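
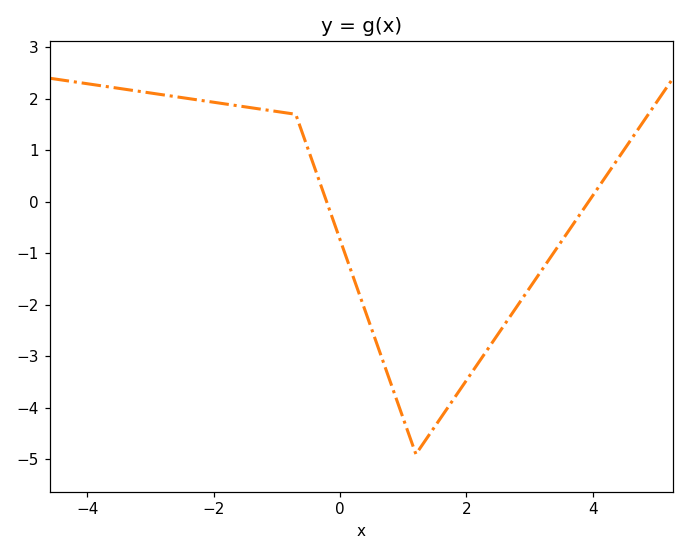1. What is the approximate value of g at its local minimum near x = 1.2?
-4.9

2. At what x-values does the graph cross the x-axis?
-0.211, 3.93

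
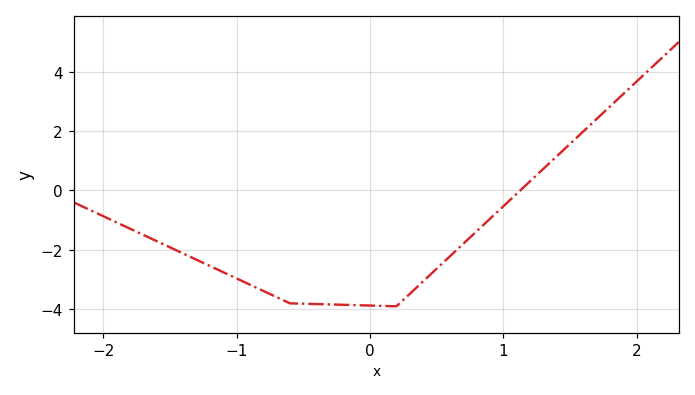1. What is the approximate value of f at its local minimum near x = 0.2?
-3.9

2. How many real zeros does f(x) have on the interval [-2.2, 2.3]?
1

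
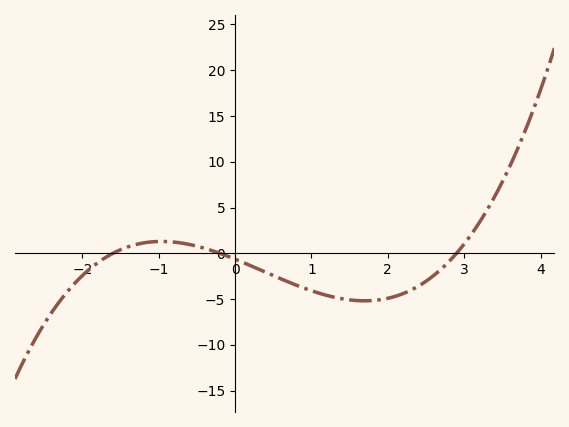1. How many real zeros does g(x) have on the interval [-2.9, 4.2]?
3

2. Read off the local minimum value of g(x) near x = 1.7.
-5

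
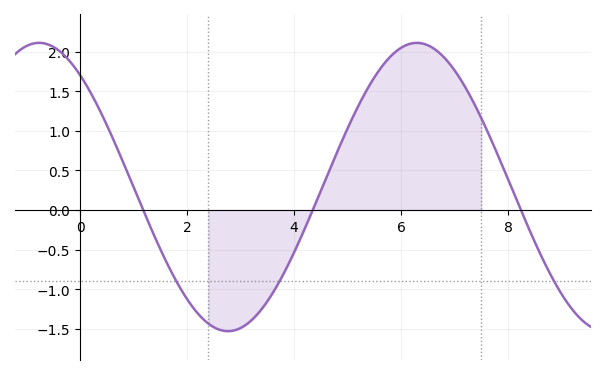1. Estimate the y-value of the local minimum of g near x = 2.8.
-1.53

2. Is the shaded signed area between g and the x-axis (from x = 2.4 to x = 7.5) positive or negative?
positive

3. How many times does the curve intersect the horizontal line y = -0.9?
3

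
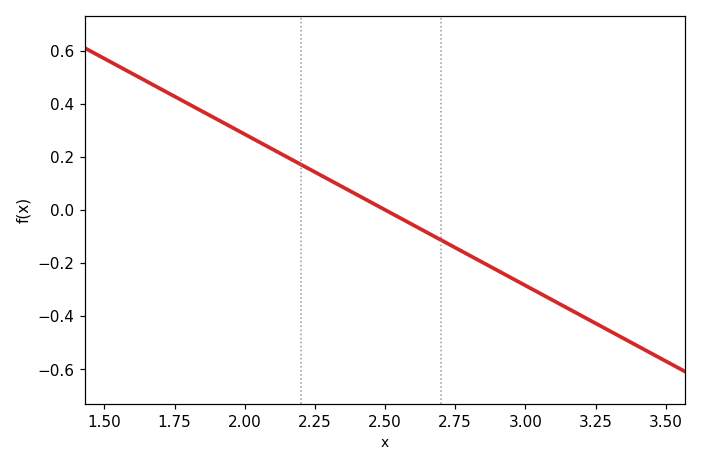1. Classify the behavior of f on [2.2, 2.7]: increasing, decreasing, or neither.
decreasing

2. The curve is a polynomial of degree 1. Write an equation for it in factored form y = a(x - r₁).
y = -0.57(x - 2.5)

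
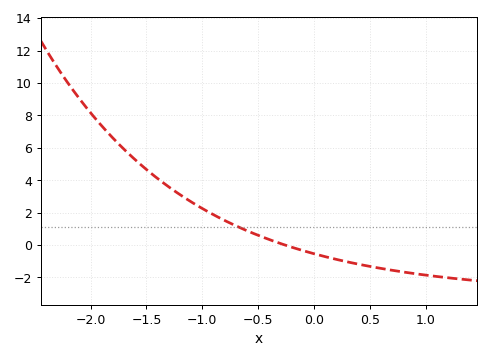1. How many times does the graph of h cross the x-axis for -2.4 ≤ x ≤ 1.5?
1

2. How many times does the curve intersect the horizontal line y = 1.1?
1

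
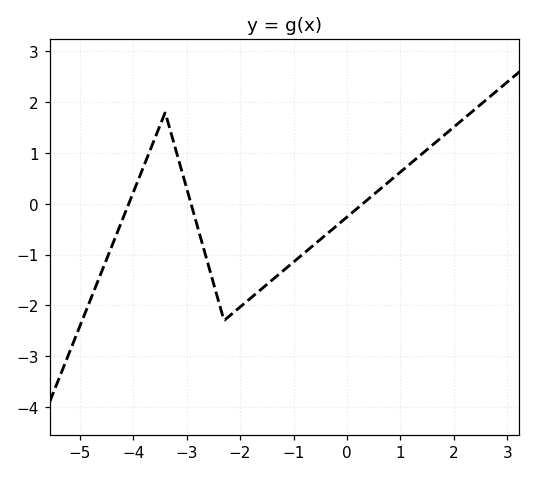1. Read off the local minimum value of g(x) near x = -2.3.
-2.3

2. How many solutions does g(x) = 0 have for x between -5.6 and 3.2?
3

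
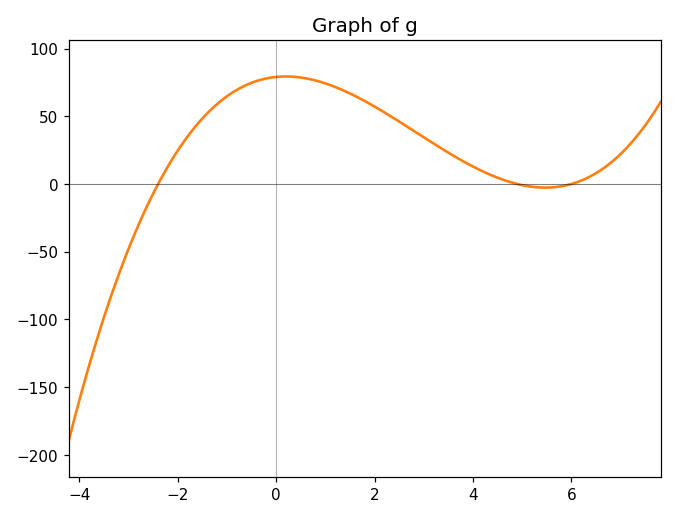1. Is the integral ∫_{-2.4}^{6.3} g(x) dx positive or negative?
positive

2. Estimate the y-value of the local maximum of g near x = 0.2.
79.4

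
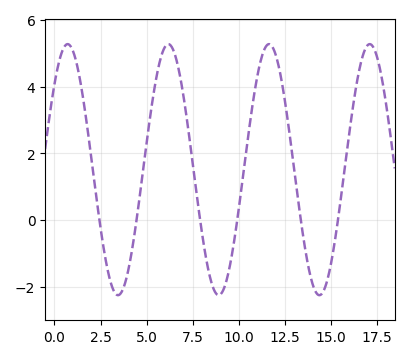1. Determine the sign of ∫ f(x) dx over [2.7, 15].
positive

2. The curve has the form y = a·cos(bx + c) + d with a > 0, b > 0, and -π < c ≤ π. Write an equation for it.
y = 3.76cos(1.15x - 0.82) + 1.51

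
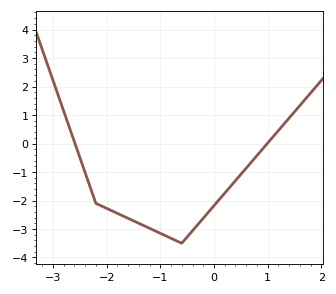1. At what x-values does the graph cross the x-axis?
-2.59, 0.992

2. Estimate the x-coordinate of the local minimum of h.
-0.601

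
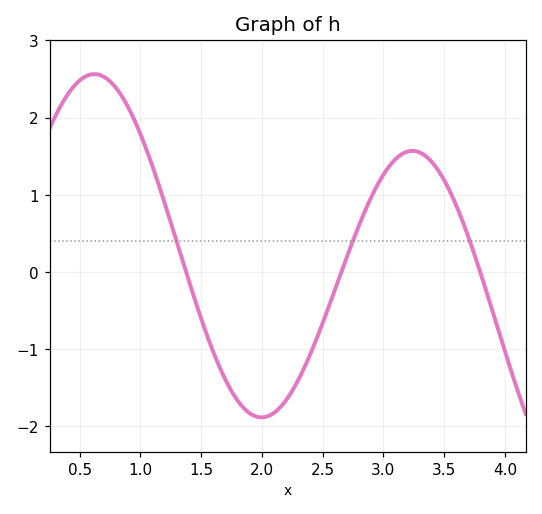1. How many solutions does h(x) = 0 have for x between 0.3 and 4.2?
3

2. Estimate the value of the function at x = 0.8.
2.38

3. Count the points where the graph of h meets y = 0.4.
3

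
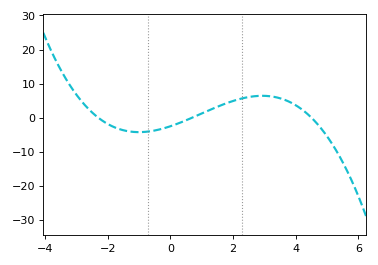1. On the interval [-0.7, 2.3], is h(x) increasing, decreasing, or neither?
increasing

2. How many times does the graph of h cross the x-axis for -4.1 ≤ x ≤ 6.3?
3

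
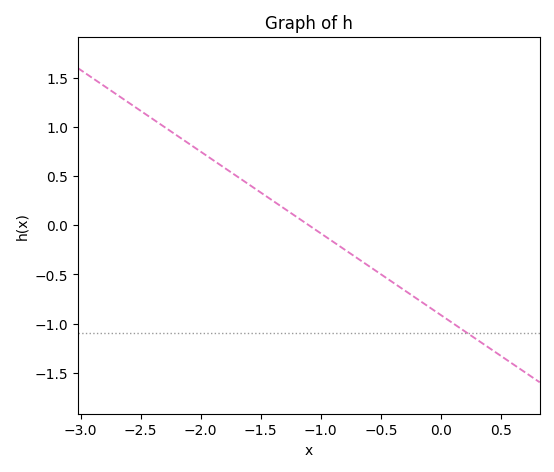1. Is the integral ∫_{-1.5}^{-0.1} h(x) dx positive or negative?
negative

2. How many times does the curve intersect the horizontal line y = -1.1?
1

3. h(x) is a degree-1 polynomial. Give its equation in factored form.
y = -0.83(x + 1.1)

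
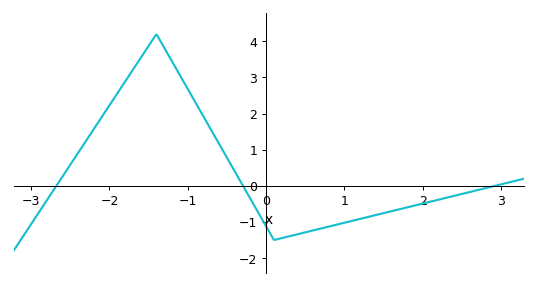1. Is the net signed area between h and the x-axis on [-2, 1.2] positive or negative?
positive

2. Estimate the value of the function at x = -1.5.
3.87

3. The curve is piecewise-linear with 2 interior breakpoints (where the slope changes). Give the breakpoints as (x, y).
(-1.4, 4.2); (0.1, -1.5)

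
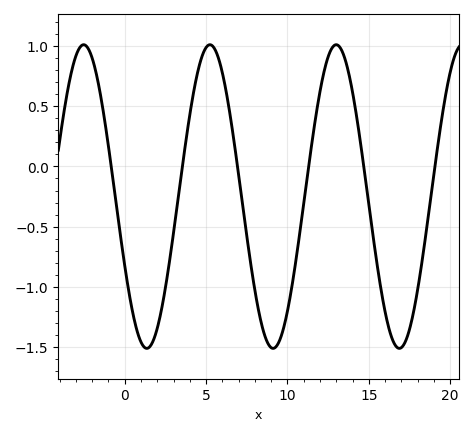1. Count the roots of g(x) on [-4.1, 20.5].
6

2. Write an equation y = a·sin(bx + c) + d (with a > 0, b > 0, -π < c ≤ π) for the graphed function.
y = 1.26sin(0.81x - 2.7) - 0.25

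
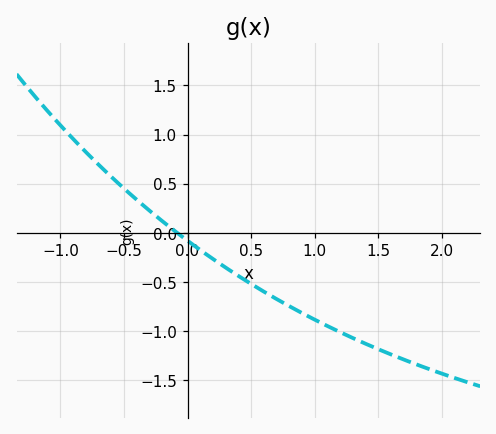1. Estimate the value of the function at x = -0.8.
0.8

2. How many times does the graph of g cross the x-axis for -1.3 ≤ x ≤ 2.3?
1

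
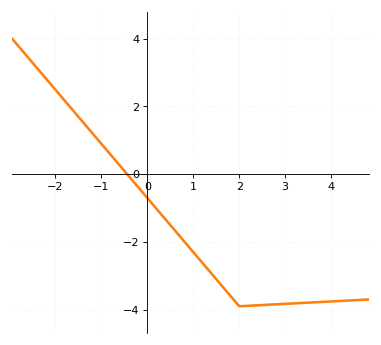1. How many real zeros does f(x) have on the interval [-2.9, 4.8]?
1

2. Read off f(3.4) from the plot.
-3.8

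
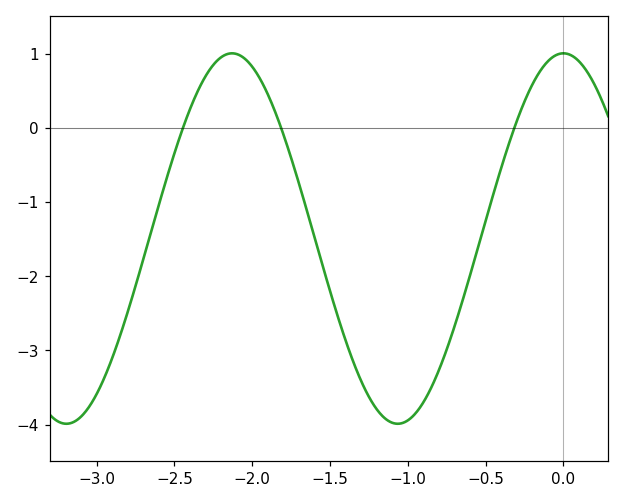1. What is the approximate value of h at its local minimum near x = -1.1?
-4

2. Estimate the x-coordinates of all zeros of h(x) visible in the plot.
-2.45, -1.8, -0.3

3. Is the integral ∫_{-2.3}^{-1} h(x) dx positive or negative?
negative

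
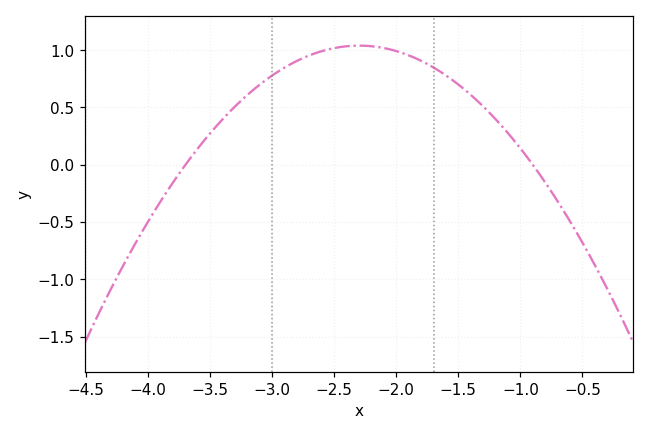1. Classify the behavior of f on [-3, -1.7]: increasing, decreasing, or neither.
neither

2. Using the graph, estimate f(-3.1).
0.7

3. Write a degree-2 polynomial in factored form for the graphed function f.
y = -0.53(x + 3.7)(x + 0.9)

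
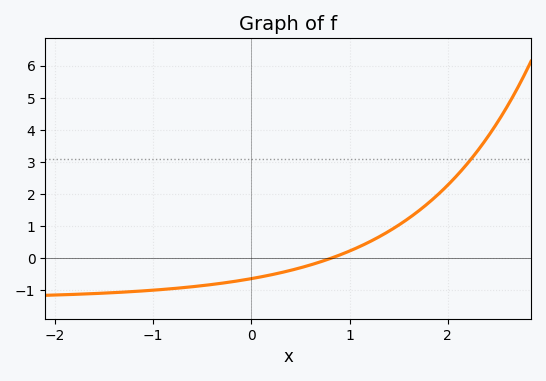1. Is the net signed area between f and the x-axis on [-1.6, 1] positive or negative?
negative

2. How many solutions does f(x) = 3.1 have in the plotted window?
1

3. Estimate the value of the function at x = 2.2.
2.94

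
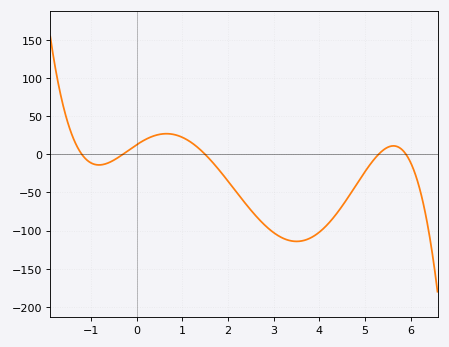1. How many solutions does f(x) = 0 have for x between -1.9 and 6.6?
5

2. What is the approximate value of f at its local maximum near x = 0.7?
25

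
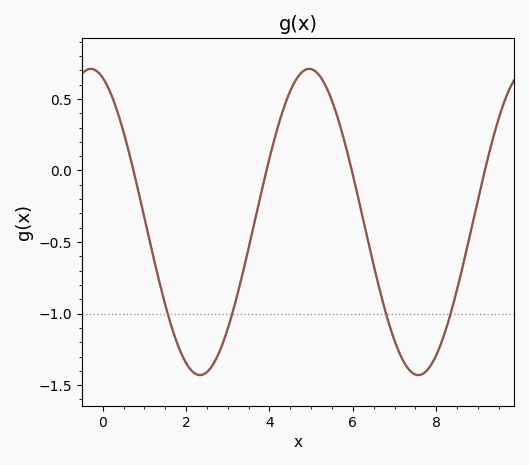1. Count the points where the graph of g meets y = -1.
4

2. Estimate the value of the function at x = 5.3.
0.618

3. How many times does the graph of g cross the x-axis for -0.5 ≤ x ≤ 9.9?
4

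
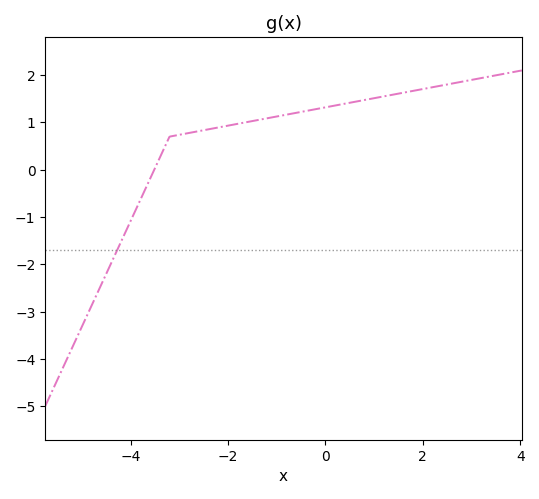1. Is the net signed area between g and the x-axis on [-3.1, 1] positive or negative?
positive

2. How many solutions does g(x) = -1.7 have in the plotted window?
1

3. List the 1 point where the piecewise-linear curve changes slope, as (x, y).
(-3.2, 0.7)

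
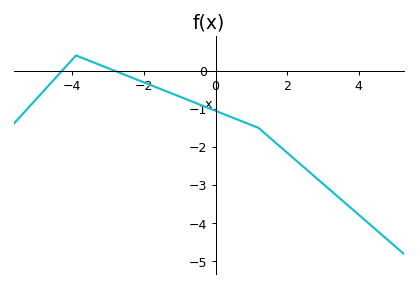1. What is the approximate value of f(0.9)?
-1.39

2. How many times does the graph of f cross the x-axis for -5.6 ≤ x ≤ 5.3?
2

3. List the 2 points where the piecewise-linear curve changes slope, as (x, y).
(-3.9, 0.4); (1.2, -1.5)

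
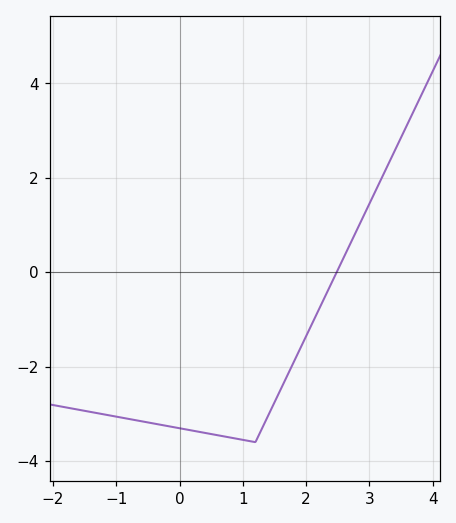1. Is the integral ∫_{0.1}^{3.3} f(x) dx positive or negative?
negative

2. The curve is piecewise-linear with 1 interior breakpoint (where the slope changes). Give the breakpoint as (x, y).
(1.2, -3.6)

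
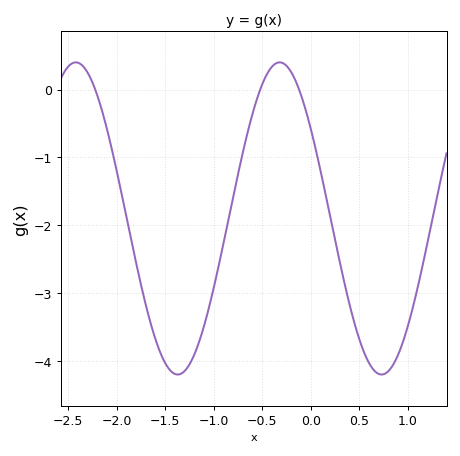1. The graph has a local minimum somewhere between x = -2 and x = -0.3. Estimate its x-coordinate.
-1.37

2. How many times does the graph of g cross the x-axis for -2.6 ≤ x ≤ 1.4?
3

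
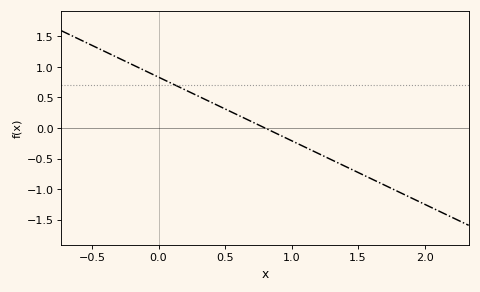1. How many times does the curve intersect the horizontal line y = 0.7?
1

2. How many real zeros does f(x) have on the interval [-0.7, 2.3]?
1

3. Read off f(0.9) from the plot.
-0.104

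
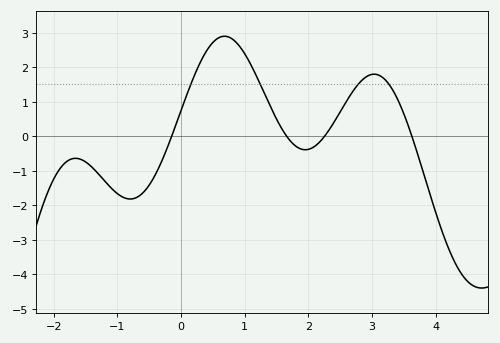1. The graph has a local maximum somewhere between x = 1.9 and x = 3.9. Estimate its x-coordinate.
3.03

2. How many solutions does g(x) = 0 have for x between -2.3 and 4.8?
4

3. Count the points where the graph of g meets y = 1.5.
4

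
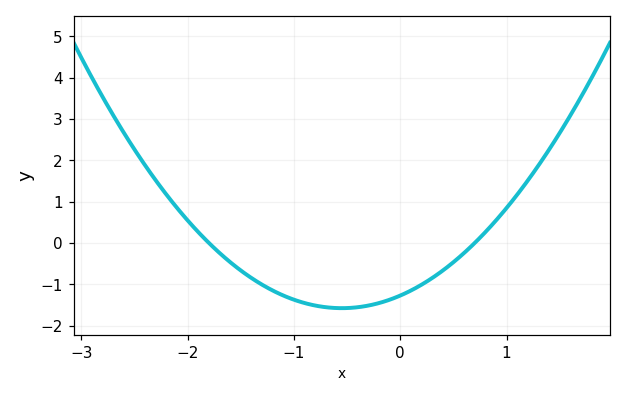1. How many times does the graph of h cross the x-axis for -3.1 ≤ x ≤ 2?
2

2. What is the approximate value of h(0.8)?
0.263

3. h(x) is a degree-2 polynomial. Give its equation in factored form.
y = 1.01(x + 1.8)(x - 0.7)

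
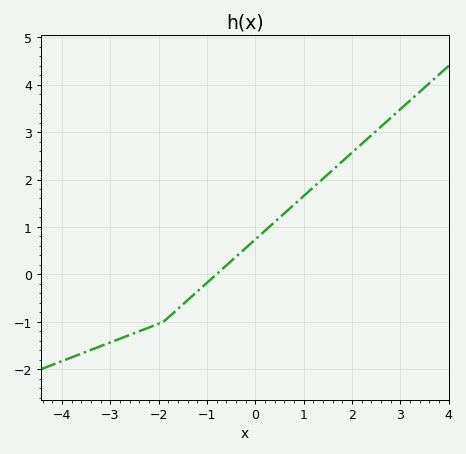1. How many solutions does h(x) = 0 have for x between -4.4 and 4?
1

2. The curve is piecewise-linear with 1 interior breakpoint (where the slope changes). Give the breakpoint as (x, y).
(-1.9, -1)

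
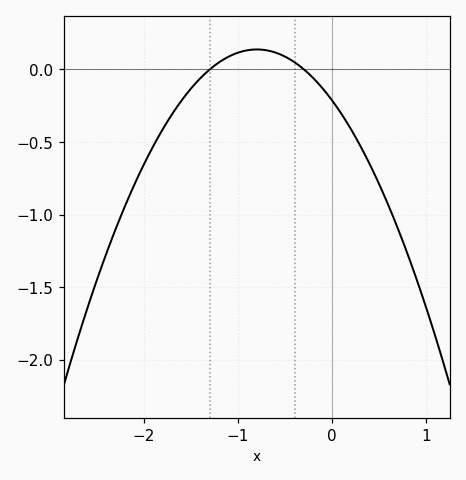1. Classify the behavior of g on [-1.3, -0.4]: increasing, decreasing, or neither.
neither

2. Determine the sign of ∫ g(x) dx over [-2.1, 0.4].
negative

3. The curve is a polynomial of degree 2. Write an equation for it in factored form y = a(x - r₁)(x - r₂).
y = -0.55(x + 1.3)(x + 0.3)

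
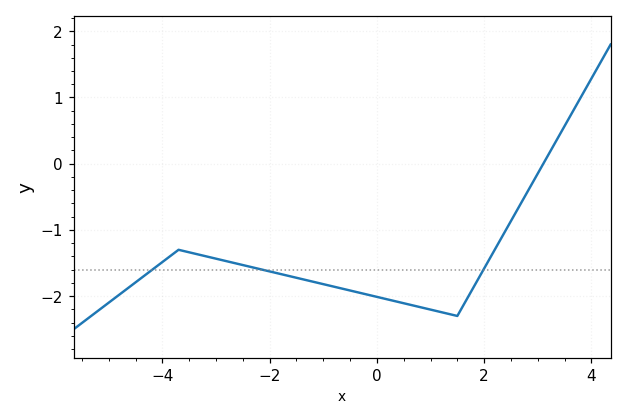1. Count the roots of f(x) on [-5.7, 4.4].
1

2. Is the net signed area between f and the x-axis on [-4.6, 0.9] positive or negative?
negative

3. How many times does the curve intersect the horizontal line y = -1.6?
3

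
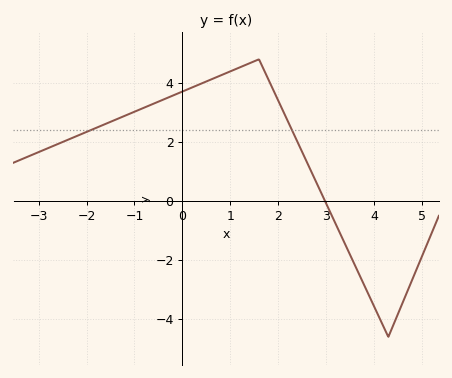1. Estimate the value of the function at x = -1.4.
2.75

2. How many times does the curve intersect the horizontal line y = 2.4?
2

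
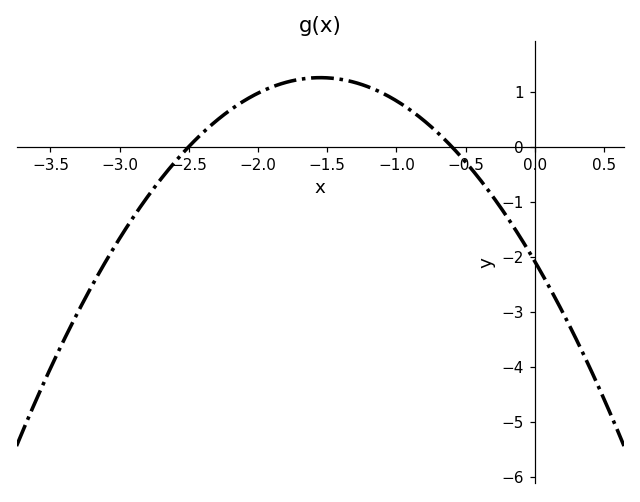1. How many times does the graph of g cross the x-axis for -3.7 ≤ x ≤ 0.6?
2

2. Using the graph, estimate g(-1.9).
1.08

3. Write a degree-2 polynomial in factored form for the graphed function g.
y = -1.39(x + 2.5)(x + 0.6)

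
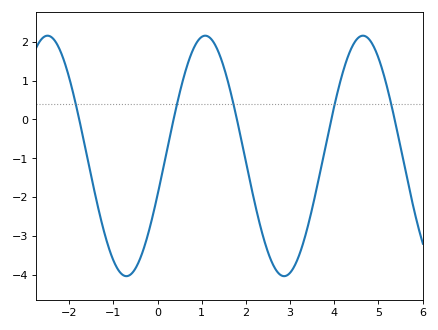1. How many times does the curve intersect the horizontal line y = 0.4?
5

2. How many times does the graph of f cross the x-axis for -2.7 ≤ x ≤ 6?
5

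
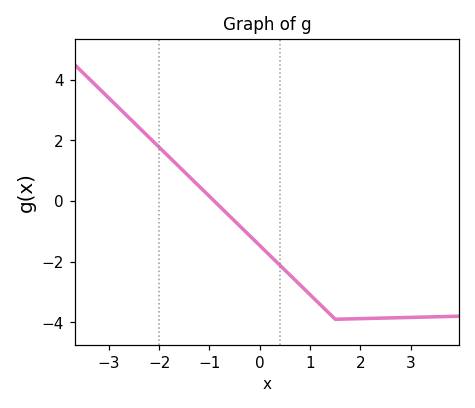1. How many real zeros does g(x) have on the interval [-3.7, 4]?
1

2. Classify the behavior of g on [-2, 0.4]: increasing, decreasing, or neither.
decreasing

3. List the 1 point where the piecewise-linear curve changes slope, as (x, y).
(1.5, -3.9)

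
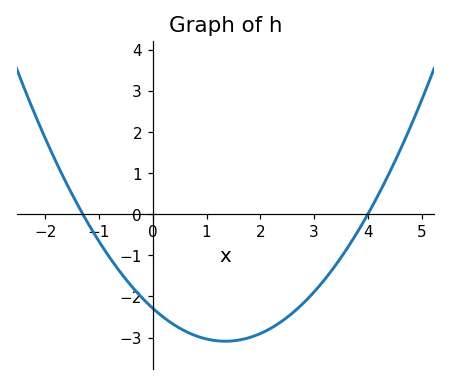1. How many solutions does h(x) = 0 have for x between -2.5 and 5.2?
2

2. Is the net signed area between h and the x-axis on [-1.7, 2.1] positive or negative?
negative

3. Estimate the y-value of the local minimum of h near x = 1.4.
-3.09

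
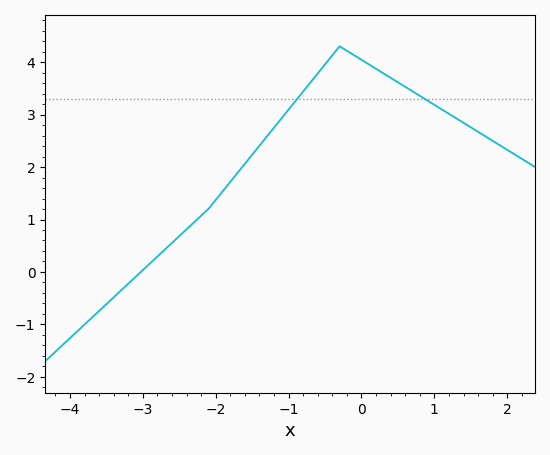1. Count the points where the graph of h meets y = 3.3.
2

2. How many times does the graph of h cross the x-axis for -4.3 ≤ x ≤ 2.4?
1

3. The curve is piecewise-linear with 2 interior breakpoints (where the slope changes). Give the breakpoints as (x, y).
(-2.1, 1.2); (-0.3, 4.3)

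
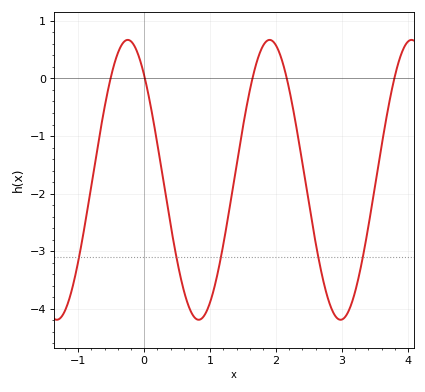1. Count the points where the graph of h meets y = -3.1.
5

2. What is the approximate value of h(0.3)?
-1.8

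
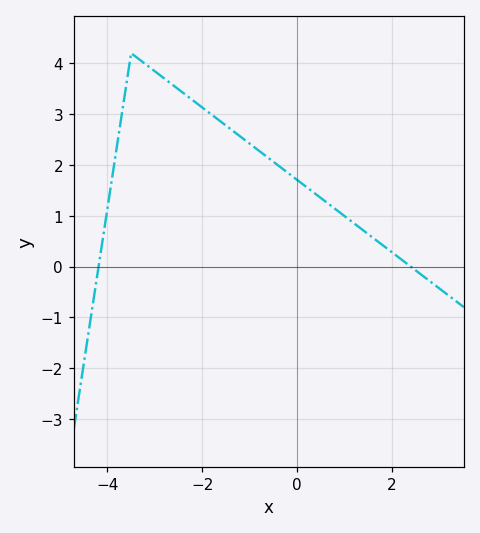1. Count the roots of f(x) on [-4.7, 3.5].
2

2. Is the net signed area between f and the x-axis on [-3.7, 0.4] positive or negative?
positive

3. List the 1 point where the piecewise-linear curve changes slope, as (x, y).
(-3.5, 4.2)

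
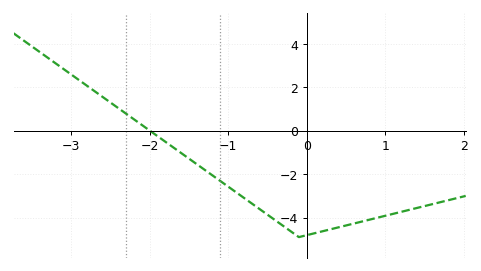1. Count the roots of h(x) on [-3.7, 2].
1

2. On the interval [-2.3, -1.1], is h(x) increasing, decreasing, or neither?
decreasing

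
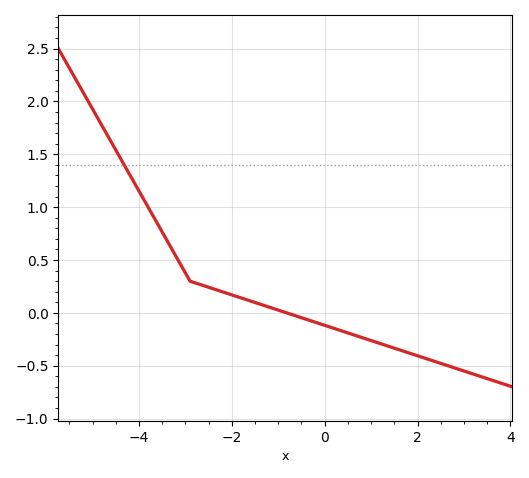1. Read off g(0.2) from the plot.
-0.146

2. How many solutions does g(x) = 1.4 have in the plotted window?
1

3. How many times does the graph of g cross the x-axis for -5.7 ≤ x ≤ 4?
1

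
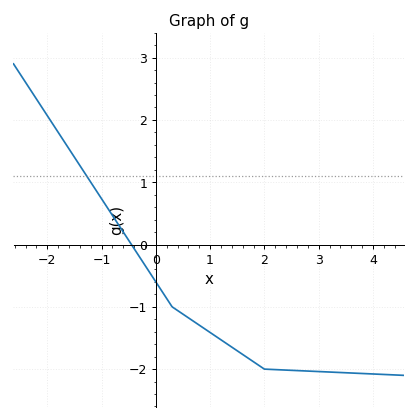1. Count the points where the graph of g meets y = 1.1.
1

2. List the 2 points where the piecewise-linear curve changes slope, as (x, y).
(0.3, -1); (2, -2)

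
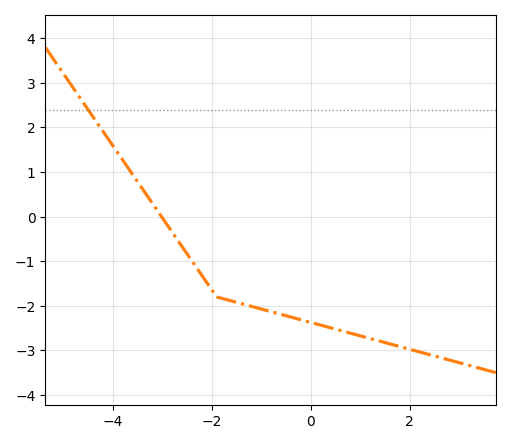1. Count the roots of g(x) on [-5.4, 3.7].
1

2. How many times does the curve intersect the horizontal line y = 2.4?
1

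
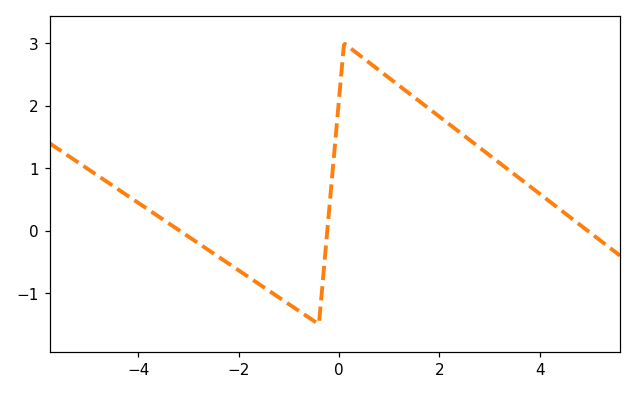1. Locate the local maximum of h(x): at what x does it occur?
0.2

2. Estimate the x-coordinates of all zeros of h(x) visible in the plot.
-3.2, -0.2, 5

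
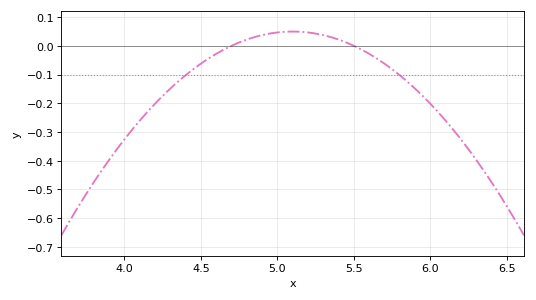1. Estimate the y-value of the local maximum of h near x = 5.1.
0.05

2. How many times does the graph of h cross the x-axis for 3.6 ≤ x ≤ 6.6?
2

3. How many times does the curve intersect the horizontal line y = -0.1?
2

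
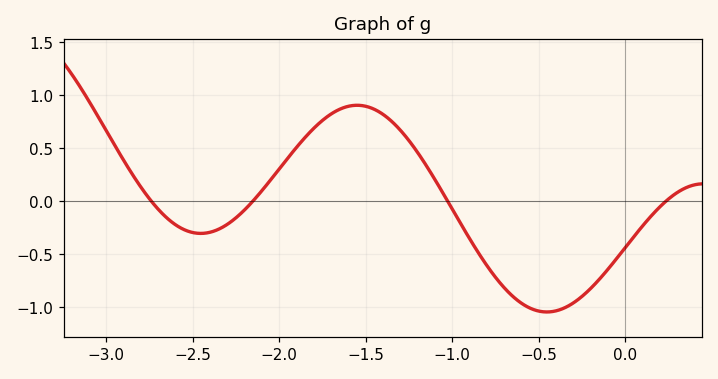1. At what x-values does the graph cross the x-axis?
-2.75, -2.15, -1.05, 0.25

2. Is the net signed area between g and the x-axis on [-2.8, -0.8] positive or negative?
positive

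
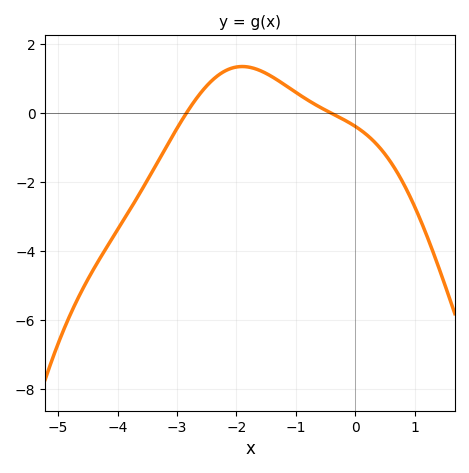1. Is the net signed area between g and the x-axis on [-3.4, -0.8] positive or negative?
positive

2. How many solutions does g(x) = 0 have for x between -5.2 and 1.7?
2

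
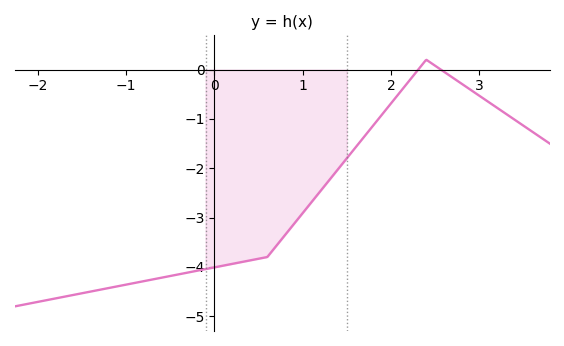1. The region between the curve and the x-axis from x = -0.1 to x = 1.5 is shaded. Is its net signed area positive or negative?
negative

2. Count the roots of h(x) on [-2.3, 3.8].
2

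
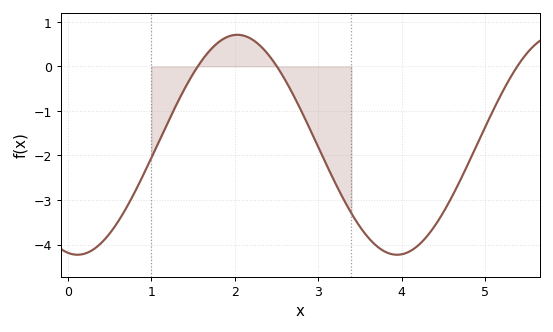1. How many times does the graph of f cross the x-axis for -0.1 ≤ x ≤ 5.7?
3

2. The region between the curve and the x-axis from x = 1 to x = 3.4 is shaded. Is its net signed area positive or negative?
negative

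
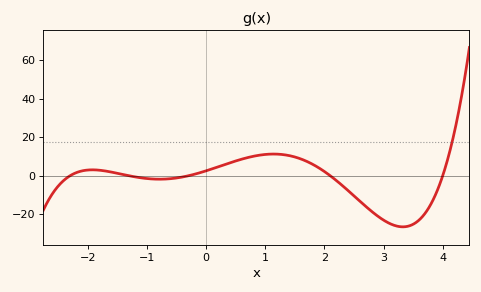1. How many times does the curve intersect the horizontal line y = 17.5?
1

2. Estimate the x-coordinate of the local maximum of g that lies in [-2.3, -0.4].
-1.92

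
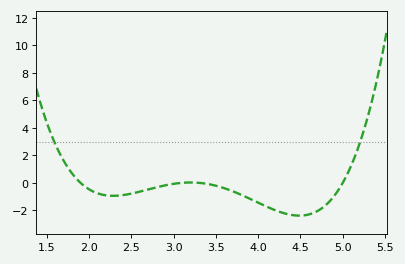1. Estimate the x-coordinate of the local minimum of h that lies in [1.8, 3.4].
2.3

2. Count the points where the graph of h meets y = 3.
2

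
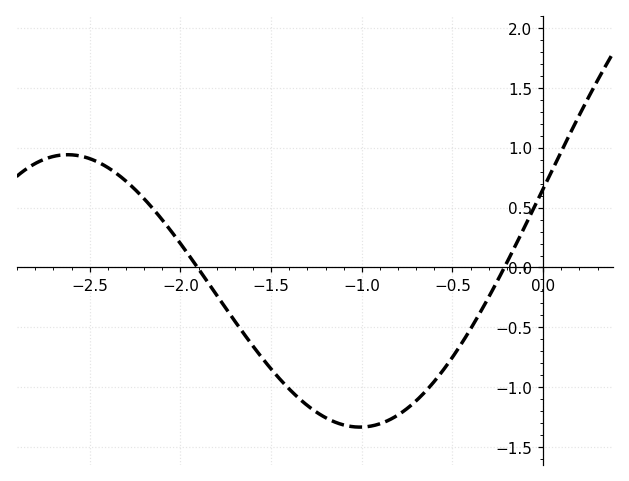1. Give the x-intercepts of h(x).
-1.91, -0.214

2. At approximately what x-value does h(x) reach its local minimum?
-1.01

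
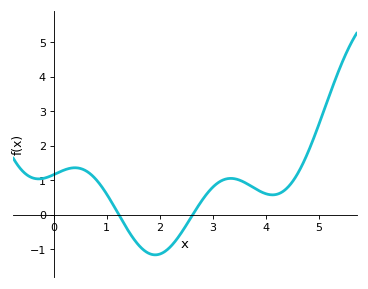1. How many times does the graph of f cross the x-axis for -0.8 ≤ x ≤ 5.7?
2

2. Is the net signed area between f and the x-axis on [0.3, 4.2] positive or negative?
positive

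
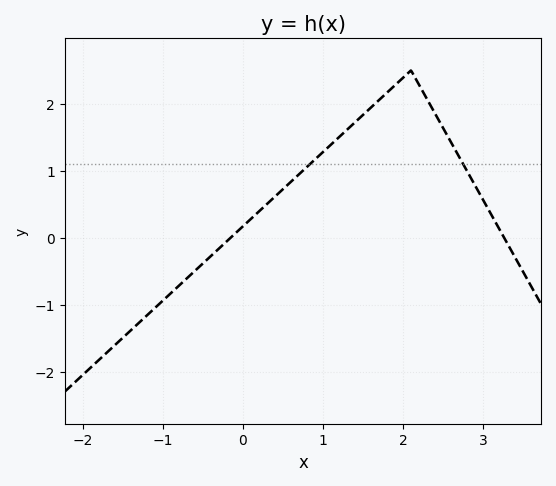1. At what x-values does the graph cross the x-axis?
-0.152, 3.26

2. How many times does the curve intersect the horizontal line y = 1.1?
2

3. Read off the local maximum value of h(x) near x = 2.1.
2.5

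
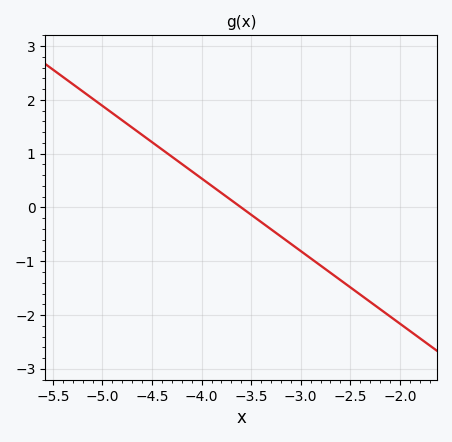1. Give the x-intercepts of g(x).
-3.6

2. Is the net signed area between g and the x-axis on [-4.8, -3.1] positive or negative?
positive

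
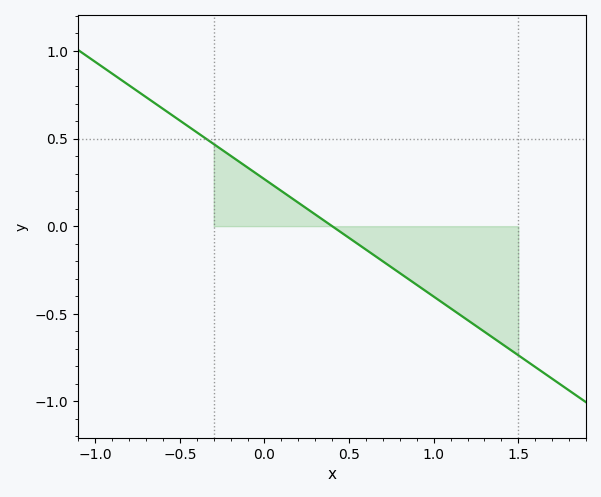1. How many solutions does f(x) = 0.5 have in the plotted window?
1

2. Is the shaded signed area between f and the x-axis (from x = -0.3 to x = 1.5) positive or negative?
negative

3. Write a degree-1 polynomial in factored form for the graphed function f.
y = -0.67(x - 0.4)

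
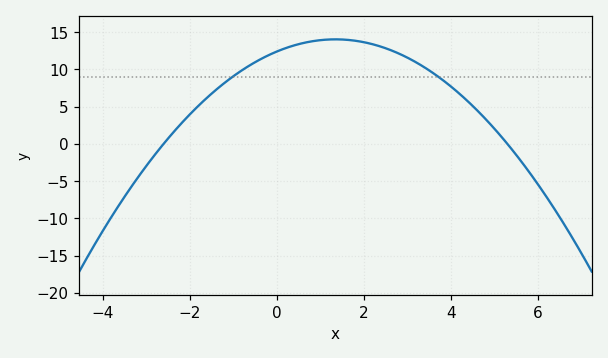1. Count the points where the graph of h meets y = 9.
2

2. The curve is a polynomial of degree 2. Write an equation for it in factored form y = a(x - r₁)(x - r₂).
y = -0.9(x + 2.6)(x - 5.3)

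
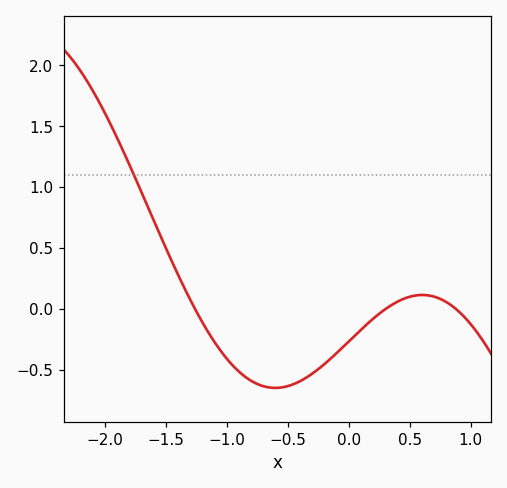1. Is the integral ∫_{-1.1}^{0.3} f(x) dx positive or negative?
negative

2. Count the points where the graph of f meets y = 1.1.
1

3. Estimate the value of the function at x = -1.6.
0.73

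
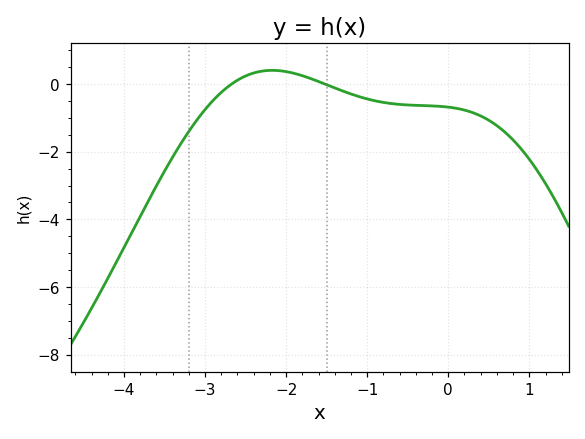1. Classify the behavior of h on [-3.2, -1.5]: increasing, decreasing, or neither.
neither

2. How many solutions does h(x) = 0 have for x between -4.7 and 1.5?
2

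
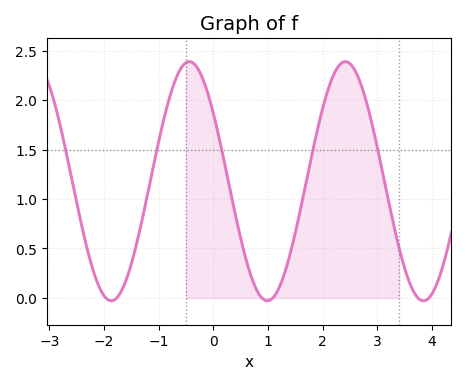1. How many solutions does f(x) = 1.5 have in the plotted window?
5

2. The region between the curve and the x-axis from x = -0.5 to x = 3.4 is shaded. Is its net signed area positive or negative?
positive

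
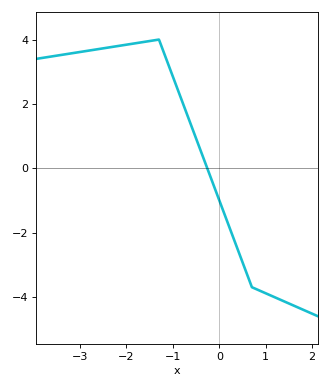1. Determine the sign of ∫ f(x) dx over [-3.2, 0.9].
positive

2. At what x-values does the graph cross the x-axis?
-0.261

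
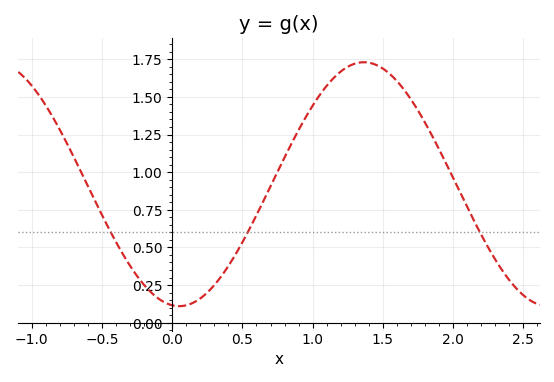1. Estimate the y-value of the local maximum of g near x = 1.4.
1.73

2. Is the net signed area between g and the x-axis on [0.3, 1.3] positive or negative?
positive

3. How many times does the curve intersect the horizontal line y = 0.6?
3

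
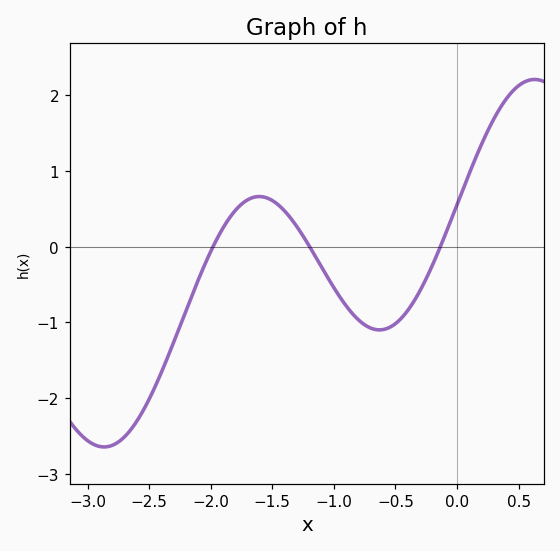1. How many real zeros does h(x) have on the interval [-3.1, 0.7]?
3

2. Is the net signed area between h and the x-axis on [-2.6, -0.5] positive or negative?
negative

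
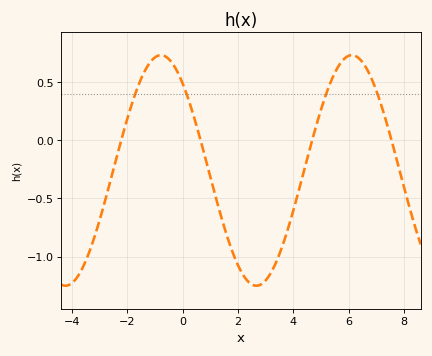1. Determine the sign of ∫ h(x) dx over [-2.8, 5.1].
negative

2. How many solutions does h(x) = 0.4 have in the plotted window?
4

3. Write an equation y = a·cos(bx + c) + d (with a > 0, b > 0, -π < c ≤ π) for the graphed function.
y = 0.99cos(0.91x + 0.72) - 0.26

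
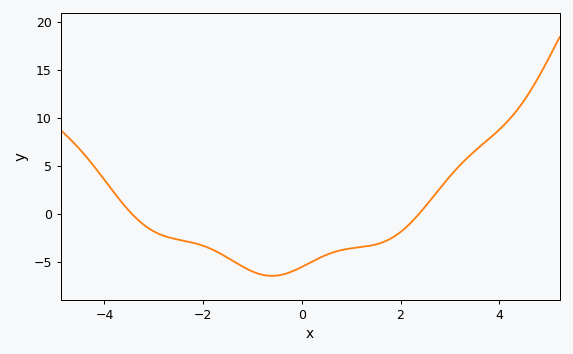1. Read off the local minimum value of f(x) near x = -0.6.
-6.47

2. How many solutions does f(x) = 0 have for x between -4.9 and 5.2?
2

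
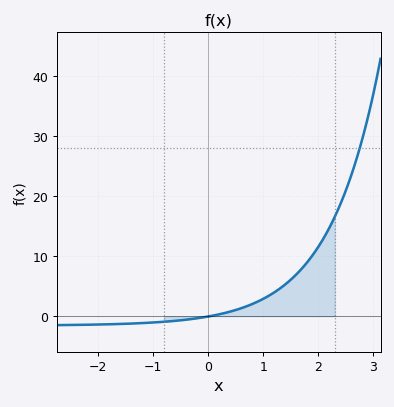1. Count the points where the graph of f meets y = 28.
1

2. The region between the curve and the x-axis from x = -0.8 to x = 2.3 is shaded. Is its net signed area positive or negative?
positive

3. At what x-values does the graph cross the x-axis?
0.03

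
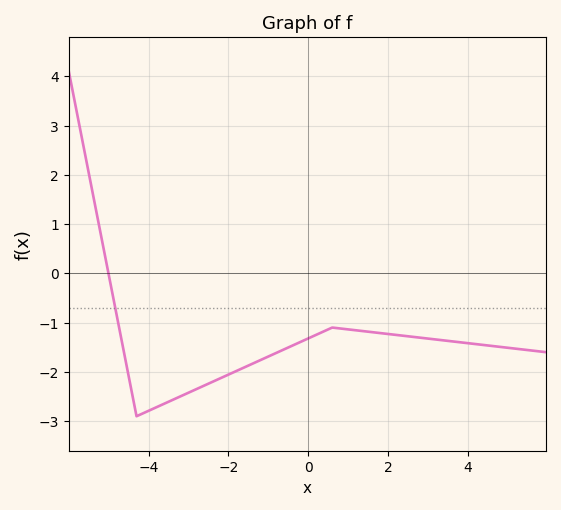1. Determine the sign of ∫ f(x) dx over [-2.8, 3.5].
negative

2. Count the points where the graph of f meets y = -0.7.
1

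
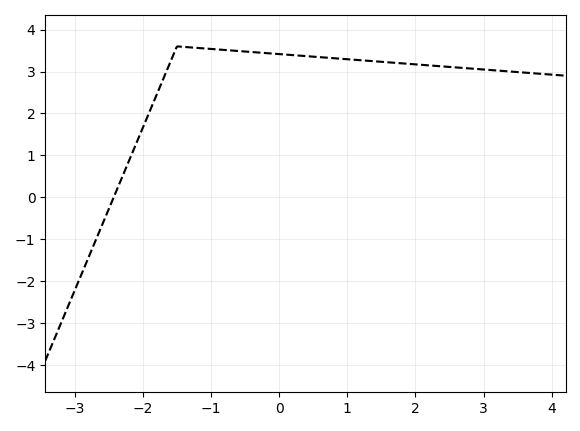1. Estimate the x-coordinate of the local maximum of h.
-1.4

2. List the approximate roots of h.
-2.4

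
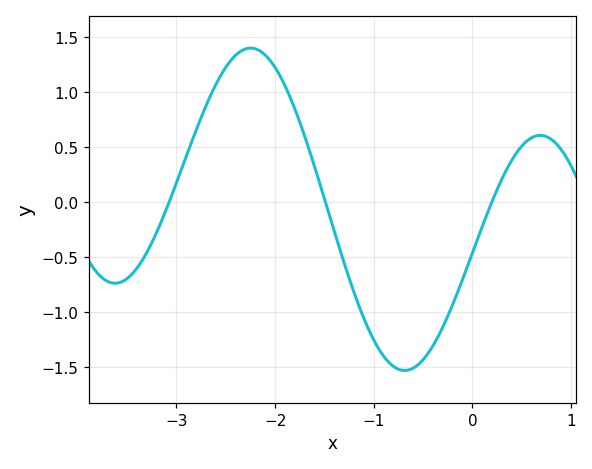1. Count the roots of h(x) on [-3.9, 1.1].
3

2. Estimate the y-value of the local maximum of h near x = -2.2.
1.4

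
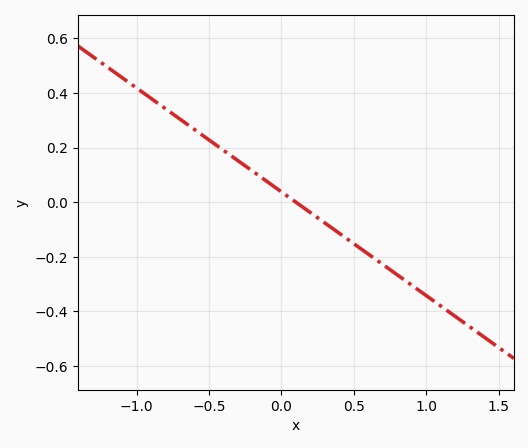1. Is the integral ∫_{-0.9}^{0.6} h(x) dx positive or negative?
positive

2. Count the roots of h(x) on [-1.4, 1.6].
1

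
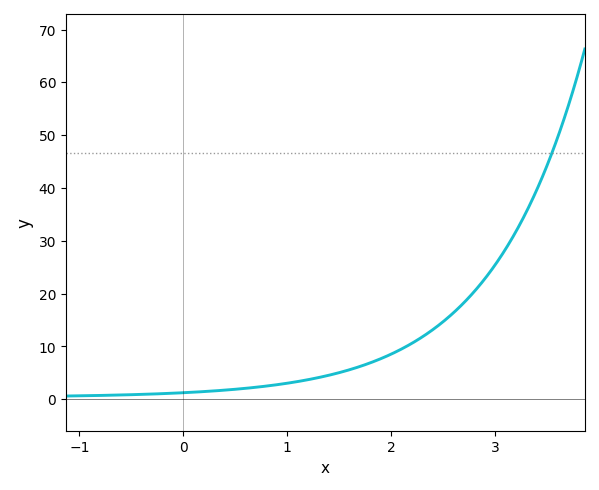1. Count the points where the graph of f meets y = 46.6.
1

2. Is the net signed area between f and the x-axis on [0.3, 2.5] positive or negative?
positive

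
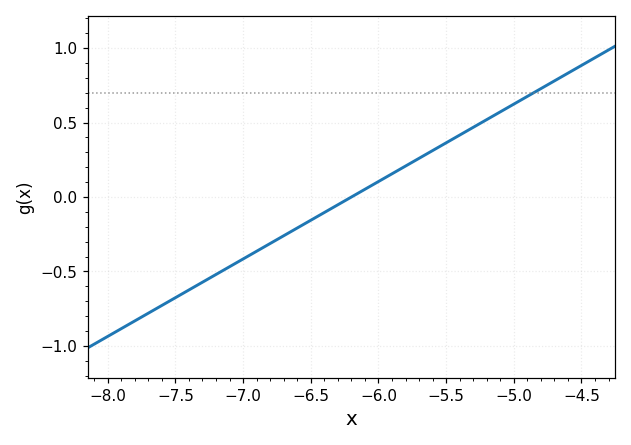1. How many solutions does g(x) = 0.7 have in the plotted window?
1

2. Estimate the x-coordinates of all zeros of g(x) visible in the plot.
-6.2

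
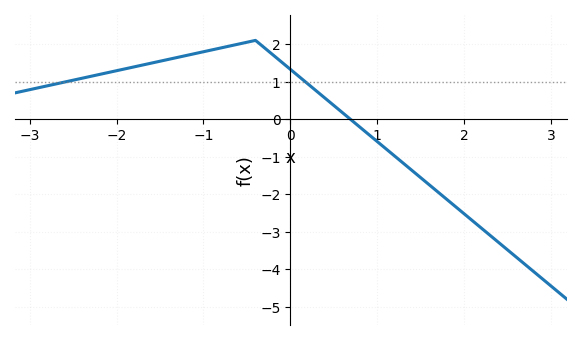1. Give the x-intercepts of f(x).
0.69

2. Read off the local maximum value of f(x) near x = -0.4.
2.1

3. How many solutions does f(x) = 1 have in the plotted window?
2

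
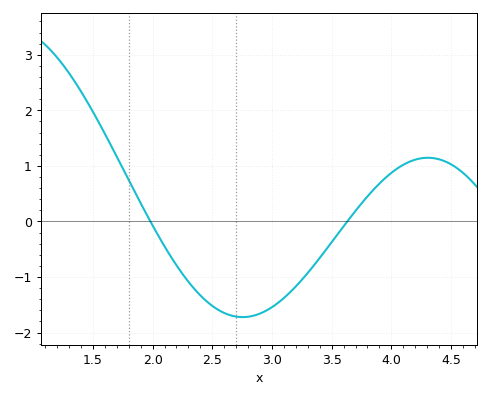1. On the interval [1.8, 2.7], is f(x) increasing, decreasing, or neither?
decreasing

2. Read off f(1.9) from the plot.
0.3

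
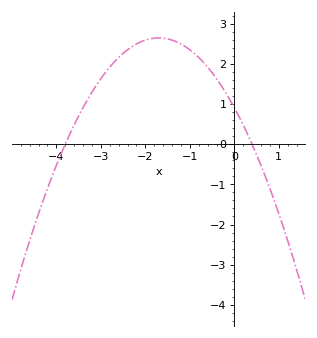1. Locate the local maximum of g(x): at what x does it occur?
-1.7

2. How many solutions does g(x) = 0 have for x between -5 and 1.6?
2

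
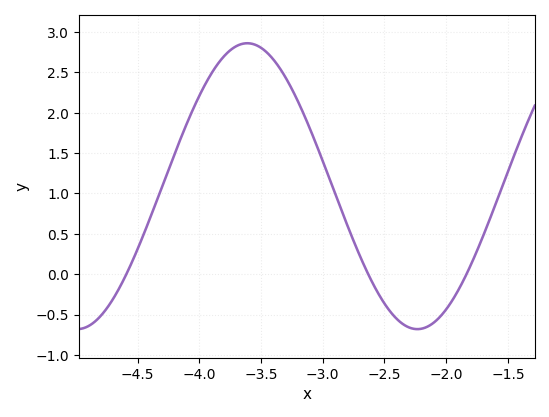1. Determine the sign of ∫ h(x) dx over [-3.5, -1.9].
positive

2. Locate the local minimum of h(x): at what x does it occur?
-2.23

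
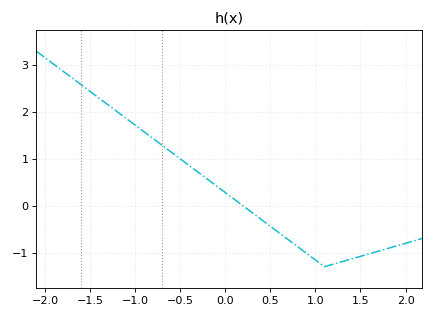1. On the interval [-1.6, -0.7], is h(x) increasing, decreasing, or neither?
decreasing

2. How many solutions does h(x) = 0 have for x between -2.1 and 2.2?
1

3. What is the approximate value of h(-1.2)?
2.01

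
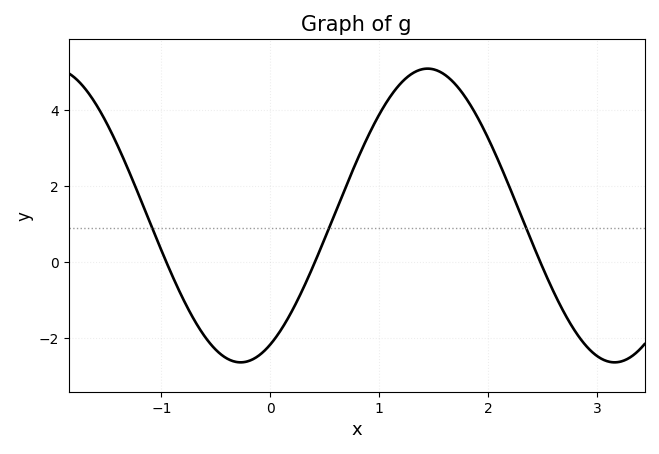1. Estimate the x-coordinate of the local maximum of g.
1.44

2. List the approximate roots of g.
-0.954, 0.408, 2.48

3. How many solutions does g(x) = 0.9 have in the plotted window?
3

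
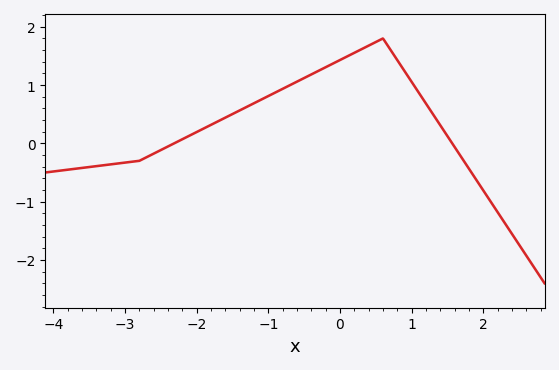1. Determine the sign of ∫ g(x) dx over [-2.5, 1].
positive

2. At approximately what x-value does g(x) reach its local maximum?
0.6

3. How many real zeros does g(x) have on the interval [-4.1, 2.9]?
2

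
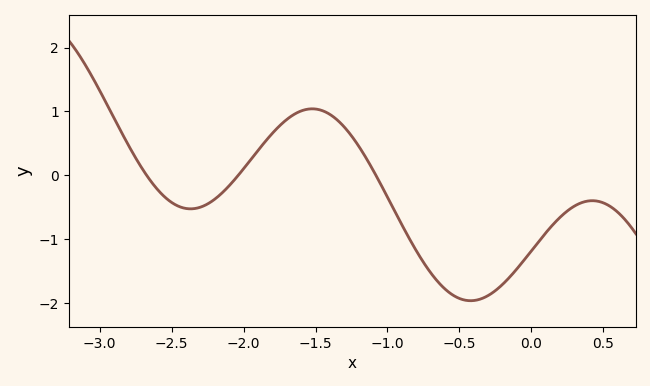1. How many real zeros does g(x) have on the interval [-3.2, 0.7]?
3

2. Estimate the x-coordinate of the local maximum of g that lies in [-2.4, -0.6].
-1.5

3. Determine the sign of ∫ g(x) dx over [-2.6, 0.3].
negative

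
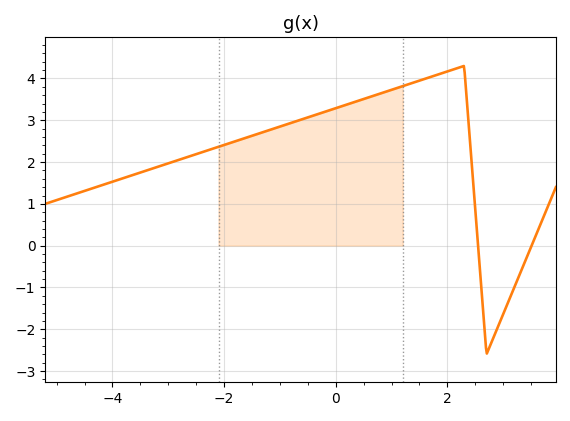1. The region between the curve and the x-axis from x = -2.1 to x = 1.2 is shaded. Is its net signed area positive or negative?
positive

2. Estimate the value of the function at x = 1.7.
4.04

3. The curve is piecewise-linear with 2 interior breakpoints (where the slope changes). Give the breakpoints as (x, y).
(2.3, 4.3); (2.7, -2.6)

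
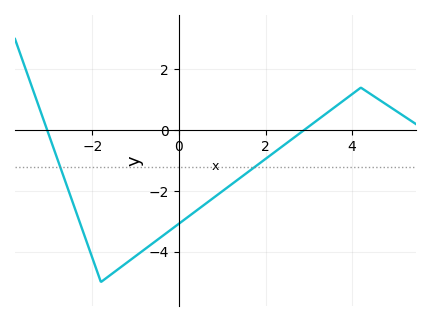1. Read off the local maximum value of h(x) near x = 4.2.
1.4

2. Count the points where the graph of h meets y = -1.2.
2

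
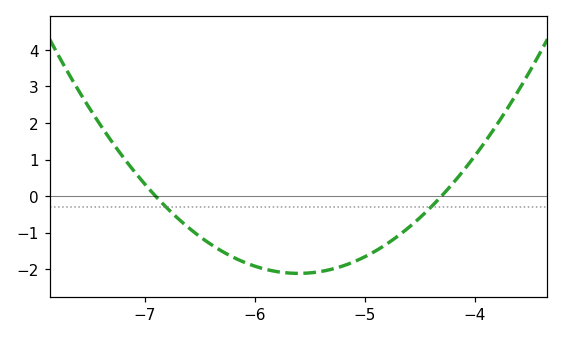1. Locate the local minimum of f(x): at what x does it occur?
-5.6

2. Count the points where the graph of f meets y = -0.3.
2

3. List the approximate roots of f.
-6.9, -4.3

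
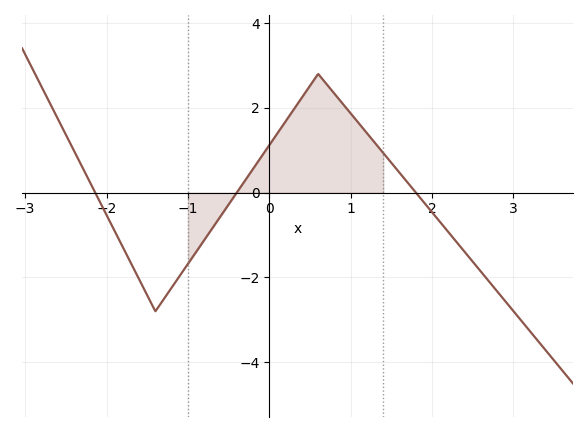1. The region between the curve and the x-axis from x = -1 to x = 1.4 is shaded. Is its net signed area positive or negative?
positive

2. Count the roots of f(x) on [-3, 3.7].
3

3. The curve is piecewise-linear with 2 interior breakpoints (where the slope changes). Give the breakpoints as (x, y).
(-1.4, -2.8); (0.6, 2.8)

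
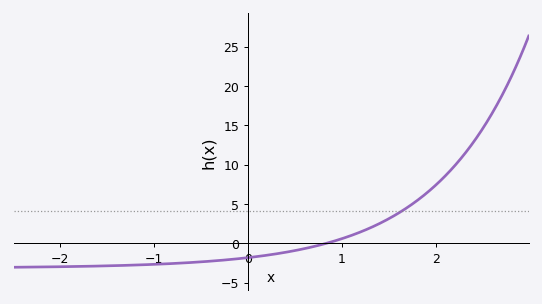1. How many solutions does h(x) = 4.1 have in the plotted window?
1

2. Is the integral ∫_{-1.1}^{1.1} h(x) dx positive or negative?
negative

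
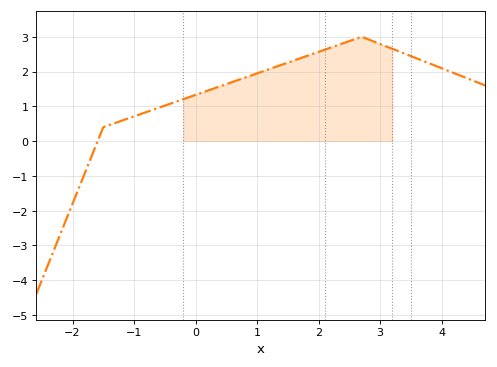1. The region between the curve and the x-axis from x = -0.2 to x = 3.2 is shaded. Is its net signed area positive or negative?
positive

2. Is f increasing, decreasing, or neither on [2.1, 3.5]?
neither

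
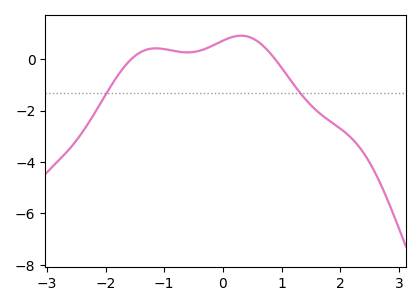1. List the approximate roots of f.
-1.6, 0.9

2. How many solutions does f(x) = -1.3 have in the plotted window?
2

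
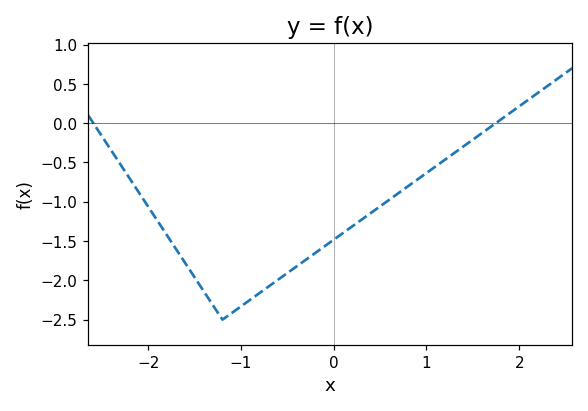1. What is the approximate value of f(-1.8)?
-1.42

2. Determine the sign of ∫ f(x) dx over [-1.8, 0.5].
negative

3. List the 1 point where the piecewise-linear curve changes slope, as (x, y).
(-1.2, -2.5)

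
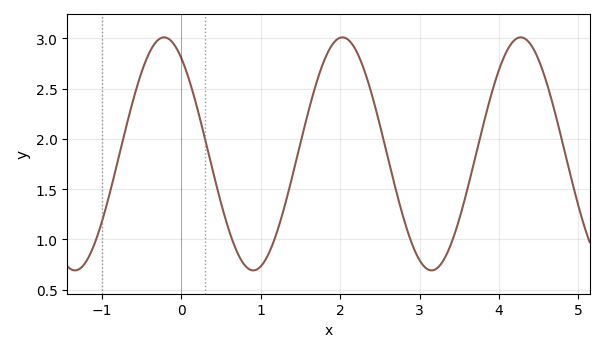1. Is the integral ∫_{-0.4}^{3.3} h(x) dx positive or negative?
positive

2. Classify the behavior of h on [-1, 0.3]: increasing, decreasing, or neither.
neither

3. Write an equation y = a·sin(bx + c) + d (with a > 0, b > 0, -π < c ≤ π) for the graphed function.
y = 1.16sin(2.8x + 2.17) + 1.85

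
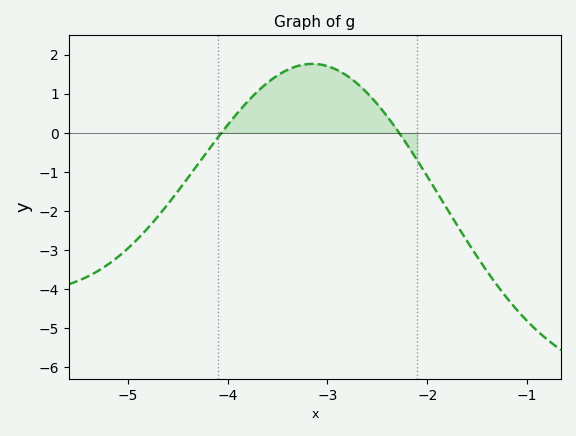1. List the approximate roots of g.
-4.1, -2.3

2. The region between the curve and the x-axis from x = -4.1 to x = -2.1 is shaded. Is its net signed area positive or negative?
positive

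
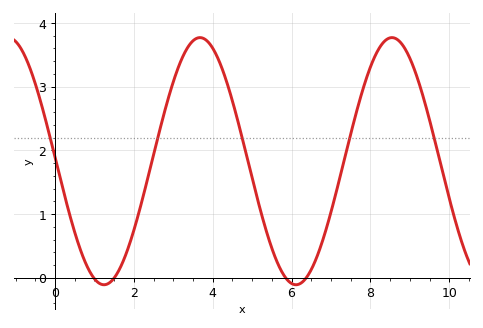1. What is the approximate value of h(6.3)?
-0.053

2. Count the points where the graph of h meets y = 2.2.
5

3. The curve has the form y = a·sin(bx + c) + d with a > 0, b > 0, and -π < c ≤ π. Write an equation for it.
y = 1.94sin(1.29x + 3.11) + 1.83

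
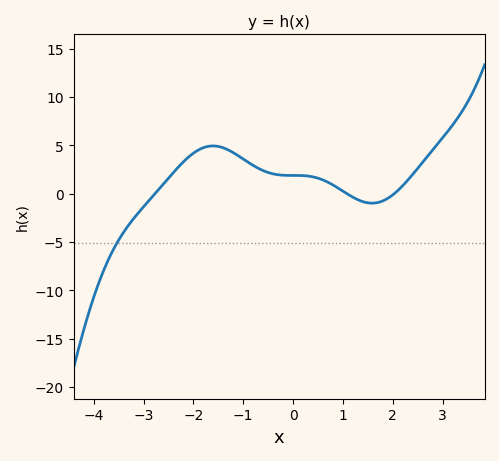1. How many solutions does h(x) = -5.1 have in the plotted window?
1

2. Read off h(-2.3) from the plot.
3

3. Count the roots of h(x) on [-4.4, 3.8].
3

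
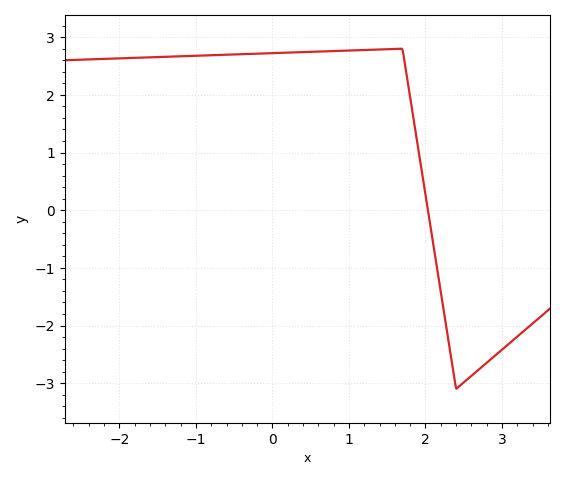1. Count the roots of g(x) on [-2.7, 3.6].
1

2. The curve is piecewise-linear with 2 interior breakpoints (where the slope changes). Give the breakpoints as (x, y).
(1.7, 2.8); (2.4, -3.1)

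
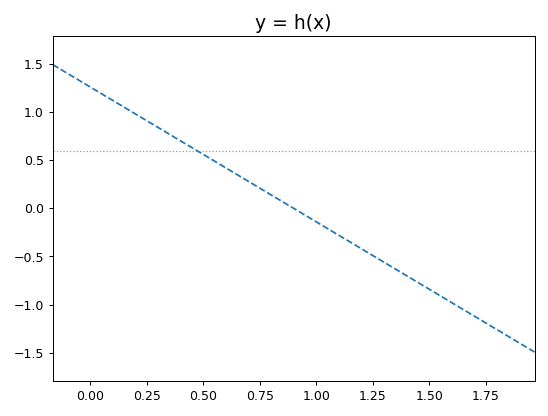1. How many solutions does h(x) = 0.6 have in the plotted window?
1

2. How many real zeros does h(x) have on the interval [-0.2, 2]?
1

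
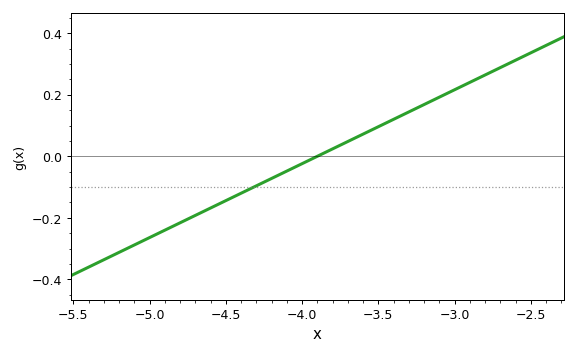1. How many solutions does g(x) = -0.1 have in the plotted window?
1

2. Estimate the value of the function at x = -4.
-0.02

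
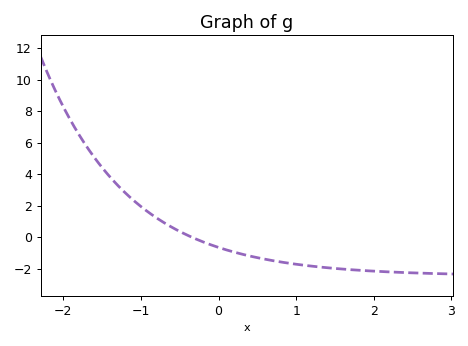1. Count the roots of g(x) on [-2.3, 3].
1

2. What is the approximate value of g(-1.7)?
5.76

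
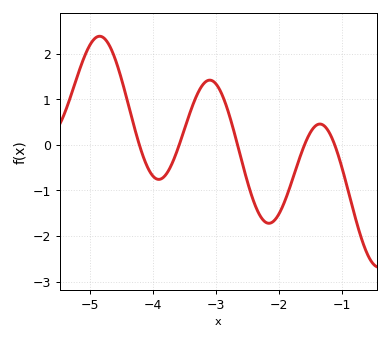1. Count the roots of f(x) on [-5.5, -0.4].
5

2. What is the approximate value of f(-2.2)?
-1.7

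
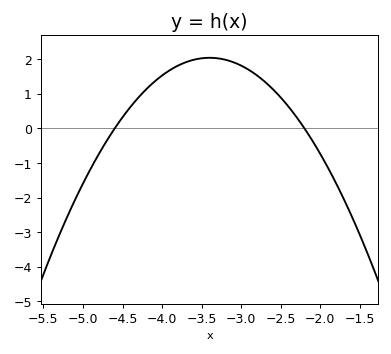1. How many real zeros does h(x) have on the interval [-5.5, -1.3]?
2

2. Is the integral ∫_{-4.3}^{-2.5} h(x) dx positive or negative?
positive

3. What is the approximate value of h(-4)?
1.5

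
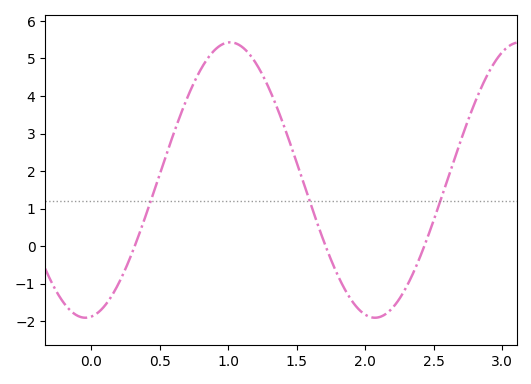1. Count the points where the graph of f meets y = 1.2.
3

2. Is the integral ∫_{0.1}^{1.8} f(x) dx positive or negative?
positive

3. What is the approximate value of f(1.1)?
5.3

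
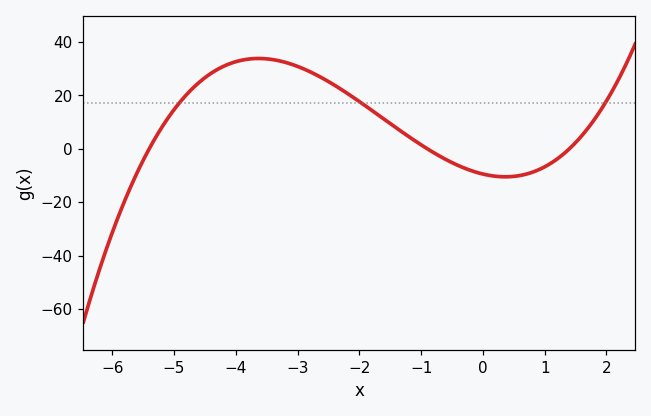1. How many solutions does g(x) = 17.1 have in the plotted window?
3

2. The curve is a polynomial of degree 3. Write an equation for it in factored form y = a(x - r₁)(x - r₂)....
y = 1.39(x + 5.4)(x + 0.9)(x - 1.4)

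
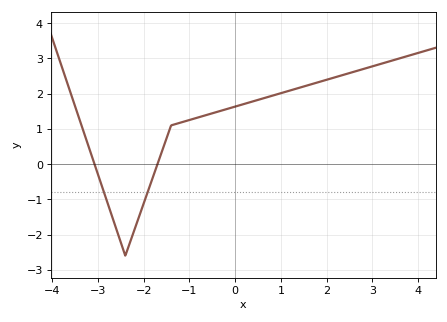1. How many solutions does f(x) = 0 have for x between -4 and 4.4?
2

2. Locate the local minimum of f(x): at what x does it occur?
-2.4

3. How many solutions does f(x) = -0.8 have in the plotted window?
2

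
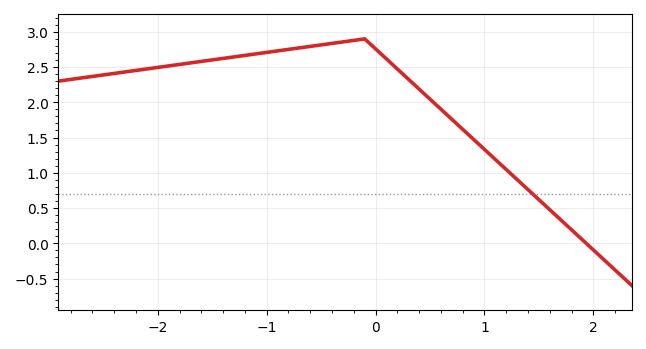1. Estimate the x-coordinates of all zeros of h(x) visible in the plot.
1.9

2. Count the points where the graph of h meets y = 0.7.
1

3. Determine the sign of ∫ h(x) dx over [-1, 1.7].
positive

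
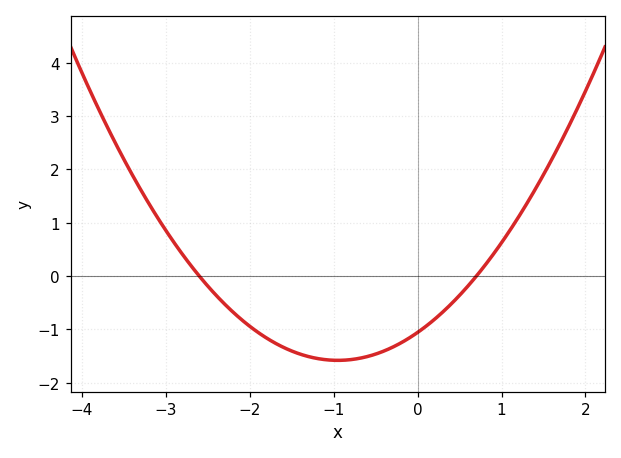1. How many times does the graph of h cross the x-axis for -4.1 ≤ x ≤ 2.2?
2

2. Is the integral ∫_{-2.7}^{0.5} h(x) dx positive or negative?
negative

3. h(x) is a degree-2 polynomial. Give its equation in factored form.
y = 0.58(x + 2.6)(x - 0.7)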